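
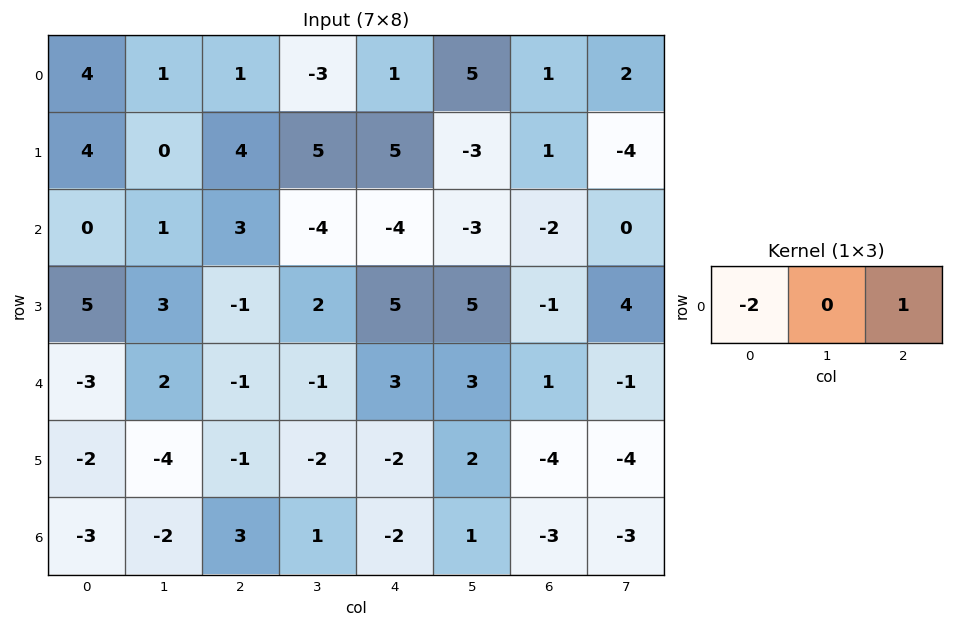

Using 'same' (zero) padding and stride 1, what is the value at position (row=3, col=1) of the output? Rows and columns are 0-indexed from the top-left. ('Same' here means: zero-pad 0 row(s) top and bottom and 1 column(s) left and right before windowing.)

-11

The receptive field on the zero-padded input at this output position is [5 3 -1]. Elementwise product with the kernel and sum: 5·-2 + -1·1.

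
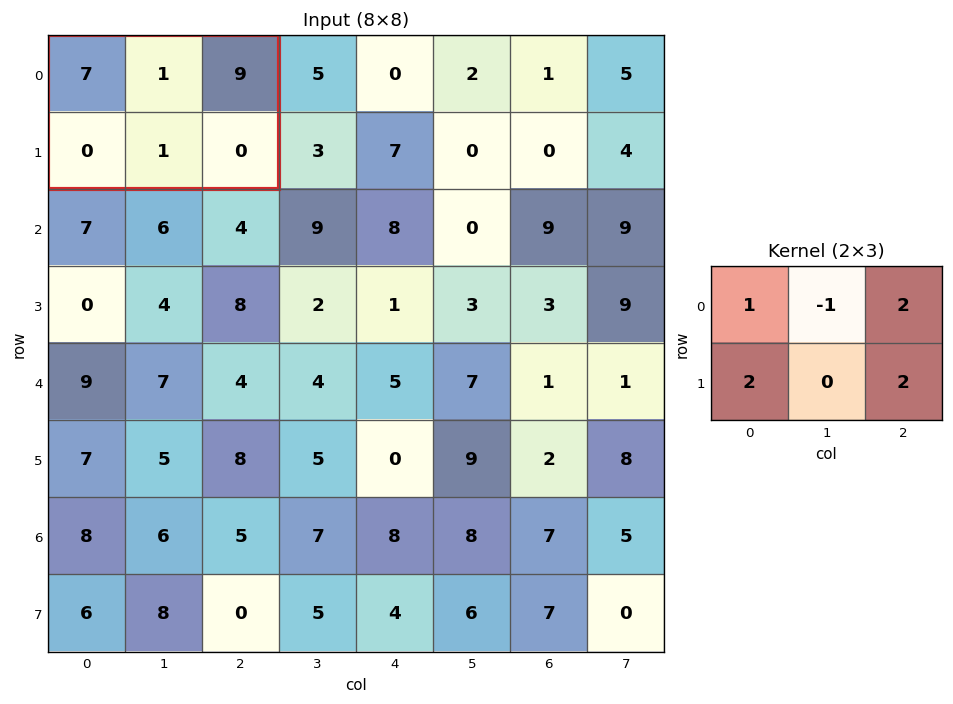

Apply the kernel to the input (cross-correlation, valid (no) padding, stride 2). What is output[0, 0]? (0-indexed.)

24

The receptive field on the input at this output position is [7 1 9 / 0 1 0]. Elementwise product with the kernel and sum: 7·1 + 1·-1 + 9·2 + 0·2 + 0·2.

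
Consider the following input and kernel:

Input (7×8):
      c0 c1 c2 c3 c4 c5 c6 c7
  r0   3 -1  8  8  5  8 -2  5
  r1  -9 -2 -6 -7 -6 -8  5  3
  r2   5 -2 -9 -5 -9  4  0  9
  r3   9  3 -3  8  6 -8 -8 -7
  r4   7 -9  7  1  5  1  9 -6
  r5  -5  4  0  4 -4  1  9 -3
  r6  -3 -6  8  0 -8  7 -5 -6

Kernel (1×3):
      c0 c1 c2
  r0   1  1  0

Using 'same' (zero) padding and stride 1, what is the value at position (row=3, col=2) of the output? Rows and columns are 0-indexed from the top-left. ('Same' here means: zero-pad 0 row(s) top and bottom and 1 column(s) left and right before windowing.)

0

The receptive field on the zero-padded input at this output position is [3 -3 8]. Elementwise product with the kernel and sum: 3·1 + -3·1.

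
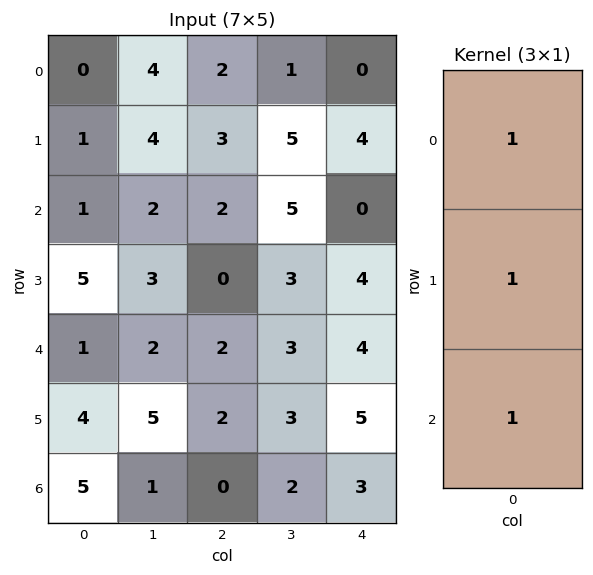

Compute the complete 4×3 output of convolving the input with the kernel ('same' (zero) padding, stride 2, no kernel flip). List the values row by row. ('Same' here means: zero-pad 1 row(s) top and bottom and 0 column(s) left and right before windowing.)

1 5 4
7 5 8
10 4 13
9 2 8

Output[0,0]: The receptive field on the zero-padded input at this output position is [0 / 0 / 1]. Elementwise product with the kernel and sum: 0·1 + 0·1 + 1·1.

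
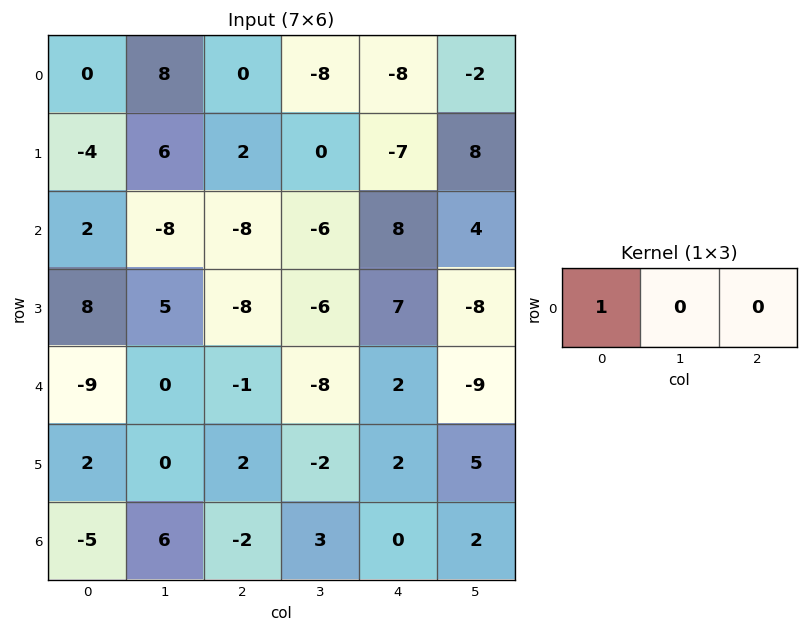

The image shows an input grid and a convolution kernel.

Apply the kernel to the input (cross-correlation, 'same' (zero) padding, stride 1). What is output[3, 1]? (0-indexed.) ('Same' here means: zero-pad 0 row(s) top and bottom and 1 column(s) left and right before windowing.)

The receptive field on the zero-padded input at this output position is [8 5 -8]. Elementwise product with the kernel and sum: 8·1.

8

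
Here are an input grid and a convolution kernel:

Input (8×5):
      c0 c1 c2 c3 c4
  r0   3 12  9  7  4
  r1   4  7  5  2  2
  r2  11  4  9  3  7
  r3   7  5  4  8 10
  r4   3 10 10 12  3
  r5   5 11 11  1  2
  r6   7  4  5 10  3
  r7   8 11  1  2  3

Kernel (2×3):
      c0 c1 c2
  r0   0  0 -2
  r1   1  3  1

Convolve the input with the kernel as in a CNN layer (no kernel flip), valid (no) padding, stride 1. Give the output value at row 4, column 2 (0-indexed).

10

The receptive field on the input at this output position is [10 12 3 / 11 1 2]. Elementwise product with the kernel and sum: 3·-2 + 11·1 + 1·3 + 2·1.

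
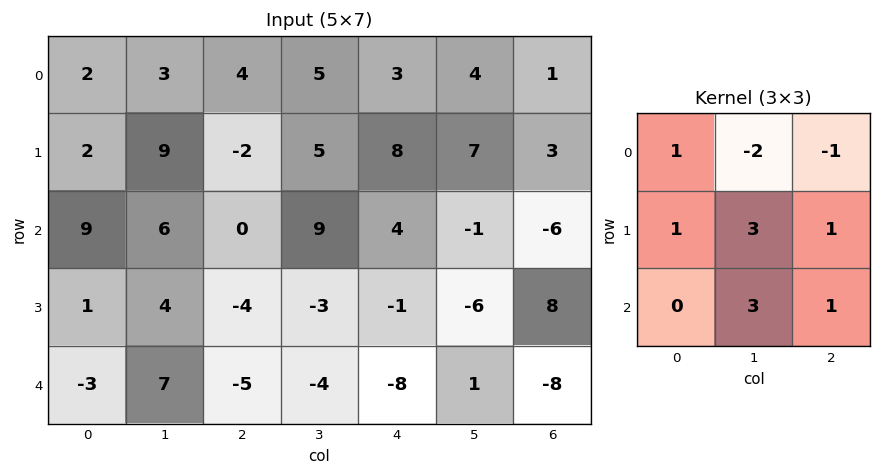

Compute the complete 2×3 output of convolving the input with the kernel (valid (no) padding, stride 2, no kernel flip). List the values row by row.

Output[0,0]: The receptive field on the input at this output position is [2 3 4 / 2 9 -2 / 9 6 0]. Elementwise product with the kernel and sum: 2·1 + 3·-2 + 4·-1 + 2·1 + 9·3 + -2·1 + 6·3 + 0·1.
Output[0,1]: The receptive field on the input at this output position is [4 5 3 / -2 5 8 / 0 9 4]. Elementwise product with the kernel and sum: 4·1 + 5·-2 + 3·-1 + -2·1 + 5·3 + 8·1 + 9·3 + 4·1.

37 43 17
22 -56 -4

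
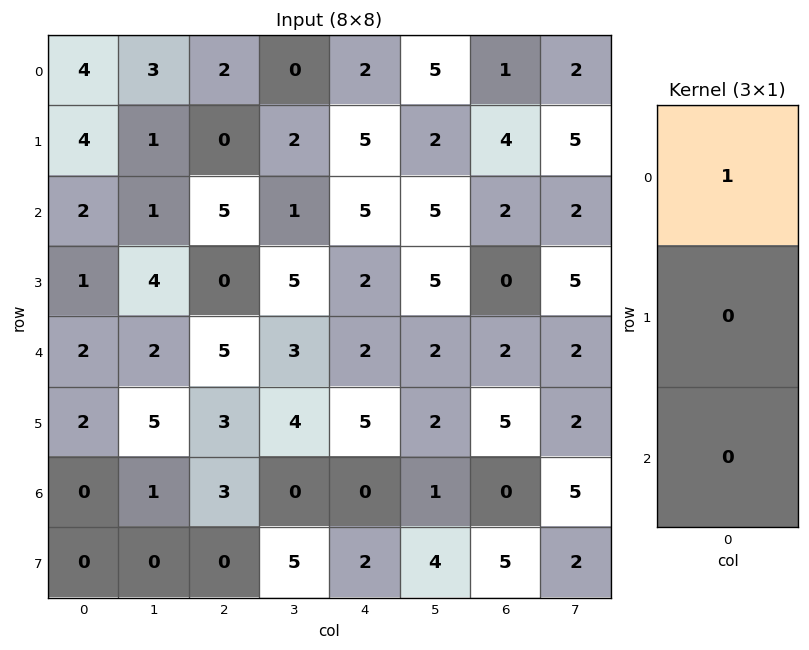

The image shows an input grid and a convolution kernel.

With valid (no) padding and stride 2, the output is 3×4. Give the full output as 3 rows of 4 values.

Output[0,0]: The receptive field on the input at this output position is [4 / 4 / 2]. Elementwise product with the kernel and sum: 4·1.
Output[0,1]: The receptive field on the input at this output position is [2 / 0 / 5]. Elementwise product with the kernel and sum: 2·1.

4 2 2 1
2 5 5 2
2 5 2 2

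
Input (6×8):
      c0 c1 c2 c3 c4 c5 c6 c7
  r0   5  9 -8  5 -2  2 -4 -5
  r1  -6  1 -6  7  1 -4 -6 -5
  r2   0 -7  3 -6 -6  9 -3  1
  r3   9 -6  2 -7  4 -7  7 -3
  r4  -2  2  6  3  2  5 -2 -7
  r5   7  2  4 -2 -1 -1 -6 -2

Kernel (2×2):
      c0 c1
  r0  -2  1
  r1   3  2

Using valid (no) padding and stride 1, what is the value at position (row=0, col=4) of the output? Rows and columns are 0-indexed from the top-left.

The receptive field on the input at this output position is [-2 2 / 1 -4]. Elementwise product with the kernel and sum: -2·-2 + 2·1 + 1·3 + -4·2.

1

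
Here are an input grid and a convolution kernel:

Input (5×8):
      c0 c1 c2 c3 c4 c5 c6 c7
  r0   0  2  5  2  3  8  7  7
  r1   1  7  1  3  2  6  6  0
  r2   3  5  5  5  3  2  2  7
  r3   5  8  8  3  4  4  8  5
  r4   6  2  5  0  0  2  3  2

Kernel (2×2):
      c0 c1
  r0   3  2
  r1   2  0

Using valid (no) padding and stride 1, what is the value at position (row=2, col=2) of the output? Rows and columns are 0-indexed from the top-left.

41

The receptive field on the input at this output position is [5 5 / 8 3]. Elementwise product with the kernel and sum: 5·3 + 5·2 + 8·2.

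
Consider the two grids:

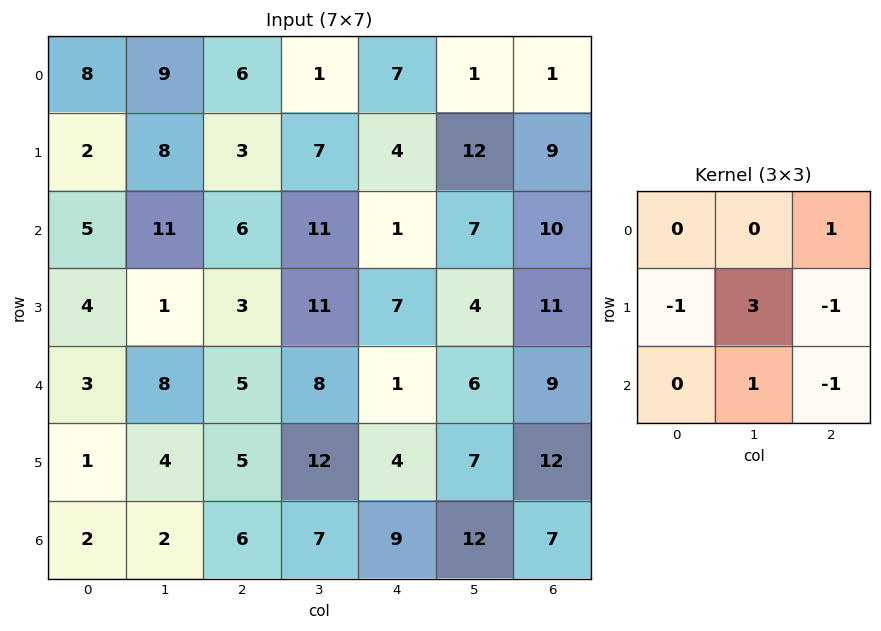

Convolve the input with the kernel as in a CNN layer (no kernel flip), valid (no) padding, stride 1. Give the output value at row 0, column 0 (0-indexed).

The receptive field on the input at this output position is [8 9 6 / 2 8 3 / 5 11 6]. Elementwise product with the kernel and sum: 6·1 + 2·-1 + 8·3 + 3·-1 + 11·1 + 6·-1.

30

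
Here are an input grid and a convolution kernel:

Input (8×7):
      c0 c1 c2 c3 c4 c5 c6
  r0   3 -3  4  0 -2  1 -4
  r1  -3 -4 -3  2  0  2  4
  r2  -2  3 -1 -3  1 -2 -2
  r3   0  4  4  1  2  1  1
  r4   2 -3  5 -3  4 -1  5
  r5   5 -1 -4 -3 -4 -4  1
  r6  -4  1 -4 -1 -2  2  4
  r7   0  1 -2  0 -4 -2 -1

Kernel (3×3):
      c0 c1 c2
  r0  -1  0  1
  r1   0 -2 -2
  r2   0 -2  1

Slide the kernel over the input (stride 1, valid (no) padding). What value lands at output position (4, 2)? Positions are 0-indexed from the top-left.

13

The receptive field on the input at this output position is [5 -3 4 / -4 -3 -4 / -4 -1 -2]. Elementwise product with the kernel and sum: 5·-1 + 4·1 + -3·-2 + -4·-2 + -1·-2 + -2·1.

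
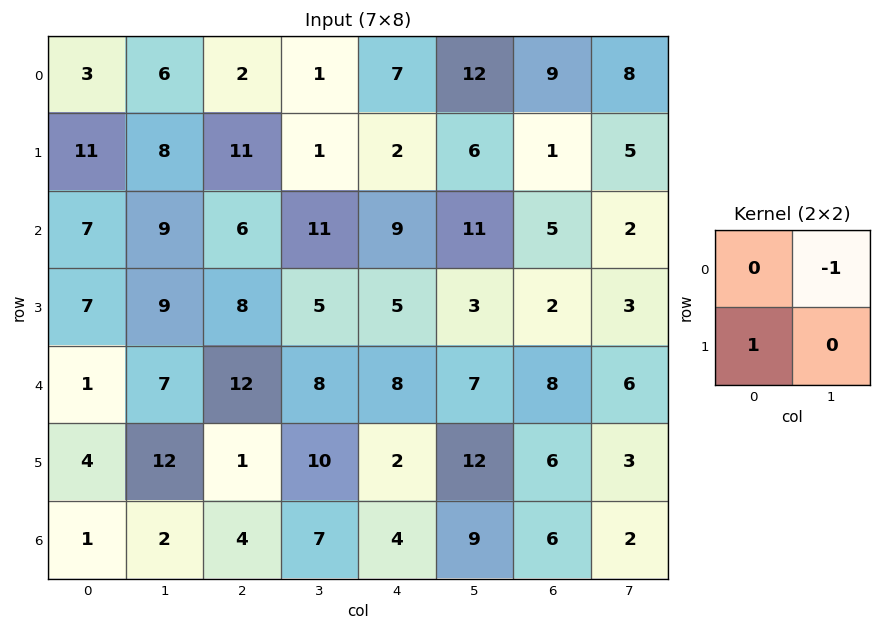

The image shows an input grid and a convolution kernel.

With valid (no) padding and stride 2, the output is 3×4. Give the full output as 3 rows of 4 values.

Output[0,0]: The receptive field on the input at this output position is [3 6 / 11 8]. Elementwise product with the kernel and sum: 6·-1 + 11·1.
Output[0,1]: The receptive field on the input at this output position is [2 1 / 11 1]. Elementwise product with the kernel and sum: 1·-1 + 11·1.

5 10 -10 -7
-2 -3 -6 0
-3 -7 -5 0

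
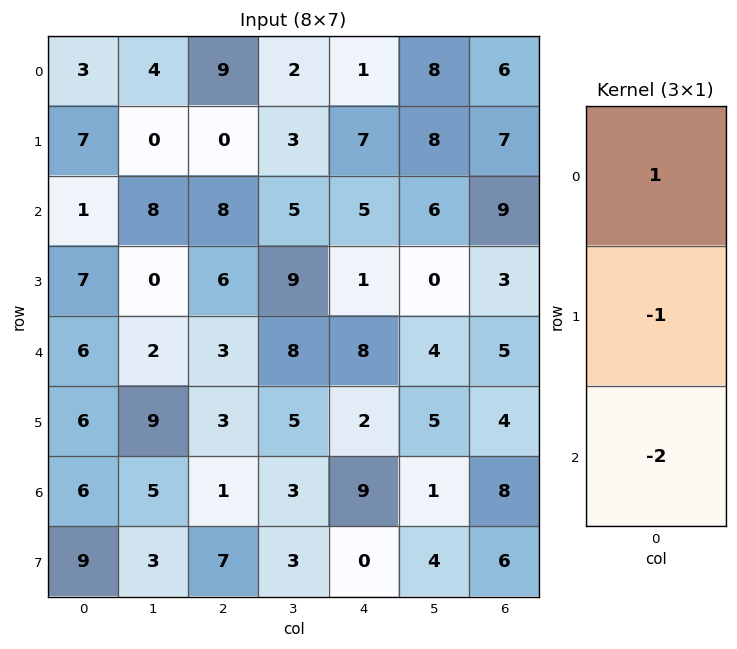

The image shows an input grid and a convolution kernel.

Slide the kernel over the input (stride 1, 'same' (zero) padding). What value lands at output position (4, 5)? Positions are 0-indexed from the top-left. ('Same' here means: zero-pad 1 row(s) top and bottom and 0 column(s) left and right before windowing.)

-14

The receptive field on the zero-padded input at this output position is [0 / 4 / 5]. Elementwise product with the kernel and sum: 0·1 + 4·-1 + 5·-2.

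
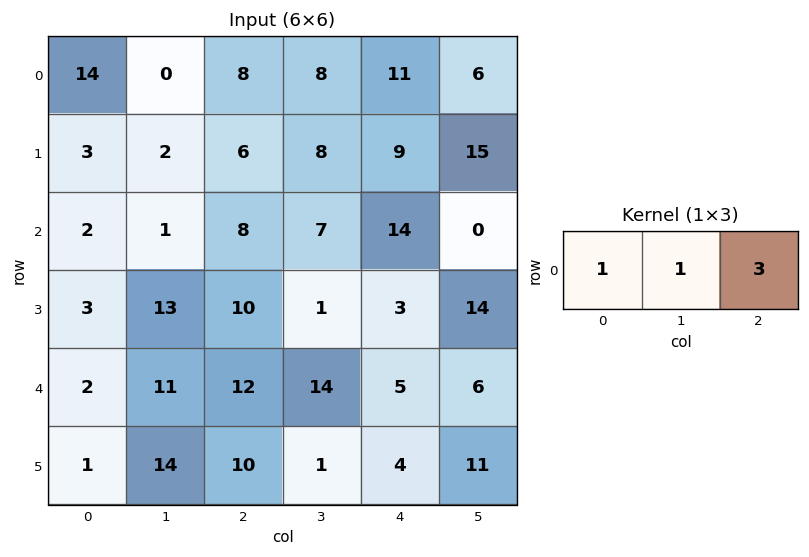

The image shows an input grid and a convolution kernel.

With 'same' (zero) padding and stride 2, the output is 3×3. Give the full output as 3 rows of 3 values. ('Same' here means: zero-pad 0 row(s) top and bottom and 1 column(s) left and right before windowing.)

14 32 37
5 30 21
35 65 37

Output[0,0]: The receptive field on the zero-padded input at this output position is [0 14 0]. Elementwise product with the kernel and sum: 0·1 + 14·1 + 0·3.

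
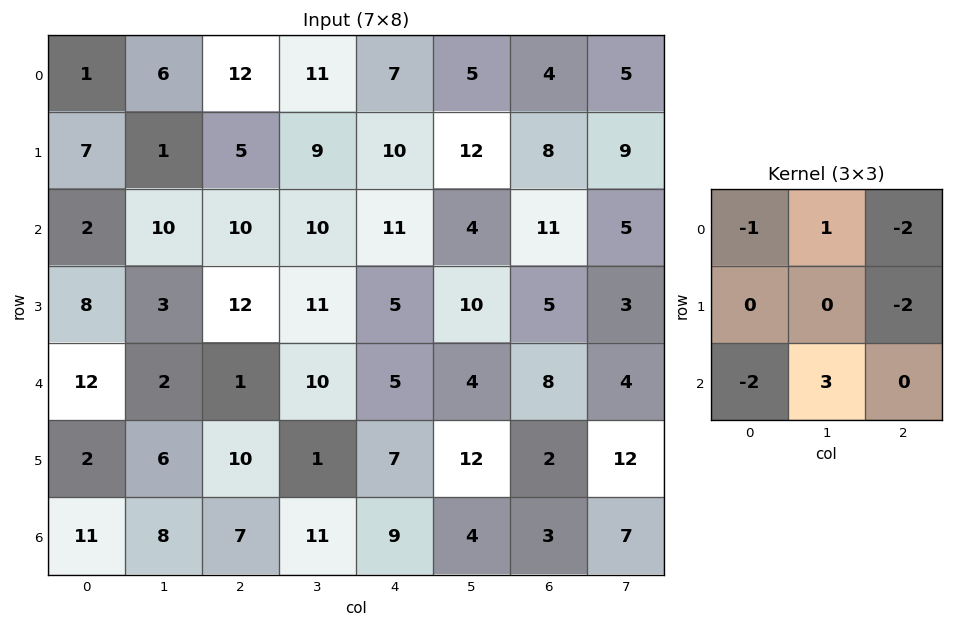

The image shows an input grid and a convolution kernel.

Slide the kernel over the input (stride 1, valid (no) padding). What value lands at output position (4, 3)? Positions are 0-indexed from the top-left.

-32

The receptive field on the input at this output position is [10 5 4 / 1 7 12 / 11 9 4]. Elementwise product with the kernel and sum: 10·-1 + 5·1 + 4·-2 + 12·-2 + 11·-2 + 9·3.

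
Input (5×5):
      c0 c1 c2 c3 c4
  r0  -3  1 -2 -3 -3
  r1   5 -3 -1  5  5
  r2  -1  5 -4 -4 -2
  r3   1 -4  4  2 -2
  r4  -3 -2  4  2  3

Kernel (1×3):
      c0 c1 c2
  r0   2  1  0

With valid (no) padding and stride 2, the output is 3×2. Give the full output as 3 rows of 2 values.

-5 -7
3 -12
-8 10

Output[0,0]: The receptive field on the input at this output position is [-3 1 -2]. Elementwise product with the kernel and sum: -3·2 + 1·1.
Output[0,1]: The receptive field on the input at this output position is [-2 -3 -3]. Elementwise product with the kernel and sum: -2·2 + -3·1.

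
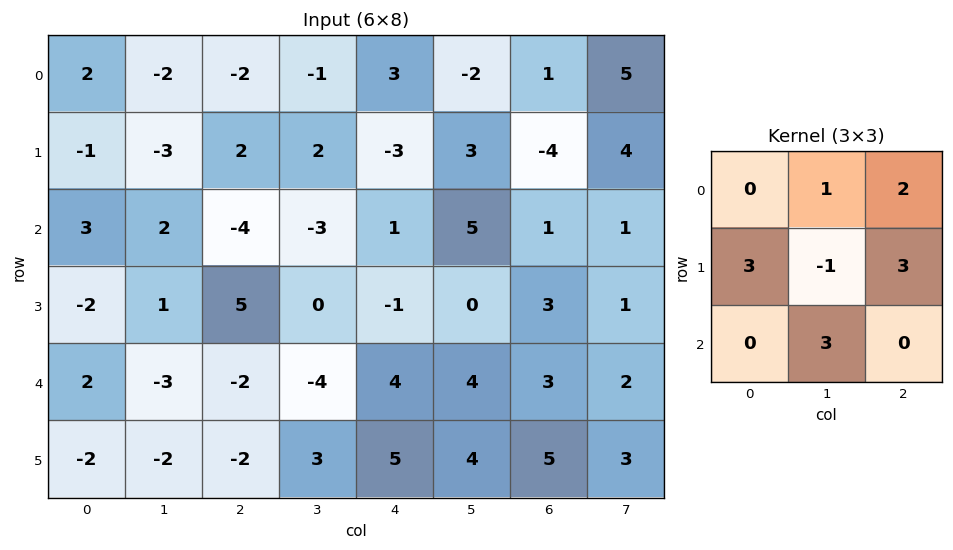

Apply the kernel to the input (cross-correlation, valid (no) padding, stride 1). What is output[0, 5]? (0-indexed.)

39

The receptive field on the input at this output position is [-2 1 5 / 3 -4 4 / 5 1 1]. Elementwise product with the kernel and sum: 1·1 + 5·2 + 3·3 + -4·-1 + 4·3 + 1·3.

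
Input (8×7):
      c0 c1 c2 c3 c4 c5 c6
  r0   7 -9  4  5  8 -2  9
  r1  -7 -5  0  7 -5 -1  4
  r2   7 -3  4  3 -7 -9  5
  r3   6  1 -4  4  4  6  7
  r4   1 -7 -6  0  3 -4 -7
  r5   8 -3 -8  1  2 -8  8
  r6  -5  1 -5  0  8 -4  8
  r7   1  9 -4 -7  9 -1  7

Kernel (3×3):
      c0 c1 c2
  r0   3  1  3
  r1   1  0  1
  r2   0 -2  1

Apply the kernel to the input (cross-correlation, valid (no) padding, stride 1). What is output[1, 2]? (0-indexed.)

The receptive field on the input at this output position is [0 7 -5 / 4 3 -7 / -4 4 4]. Elementwise product with the kernel and sum: 0·3 + 7·1 + -5·3 + 4·1 + -7·1 + 4·-2 + 4·1.

-15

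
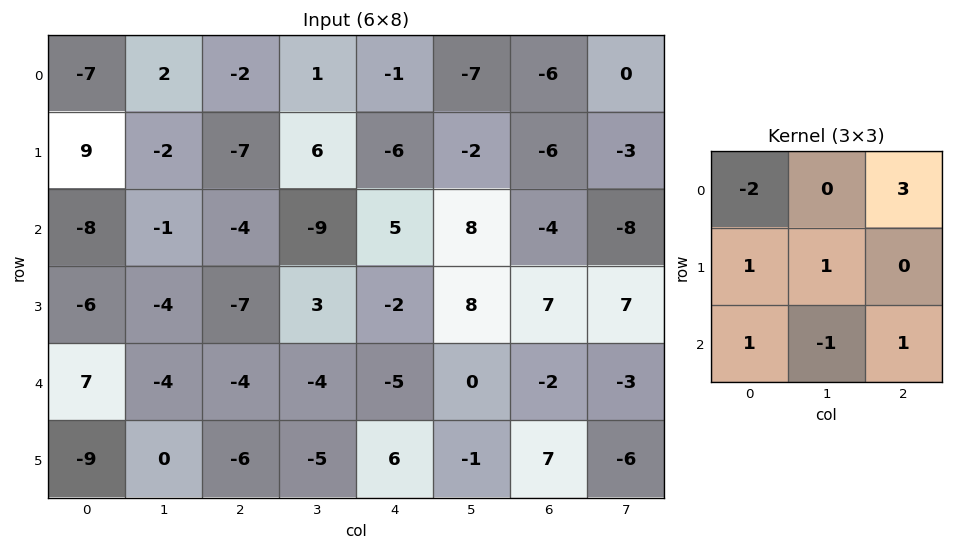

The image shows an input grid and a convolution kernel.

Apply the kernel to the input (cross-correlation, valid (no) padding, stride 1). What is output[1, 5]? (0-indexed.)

The receptive field on the input at this output position is [-2 -6 -3 / 8 -4 -8 / 8 7 7]. Elementwise product with the kernel and sum: -2·-2 + -3·3 + 8·1 + -4·1 + 8·1 + 7·-1 + 7·1.

7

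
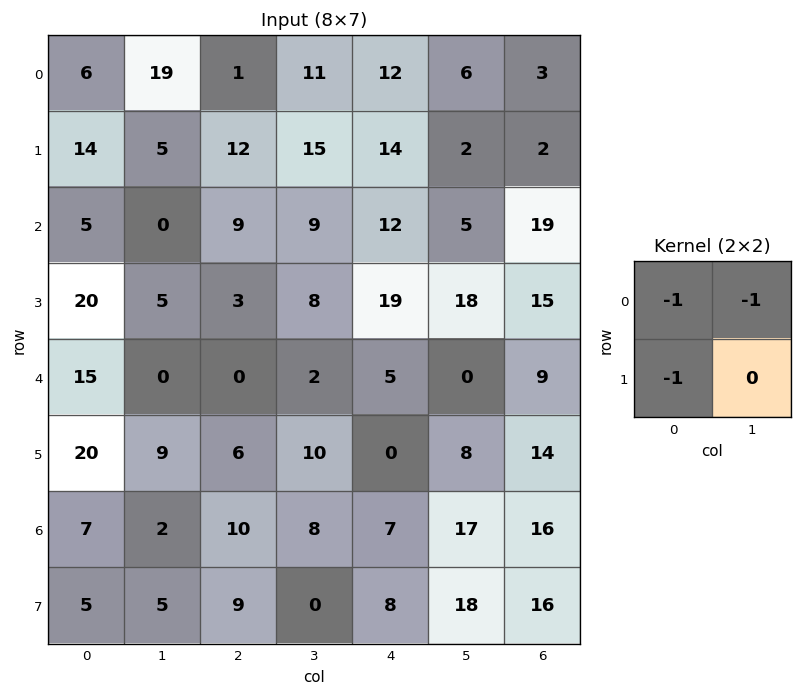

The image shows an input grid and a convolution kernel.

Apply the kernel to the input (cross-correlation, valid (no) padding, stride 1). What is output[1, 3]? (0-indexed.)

The receptive field on the input at this output position is [15 14 / 9 12]. Elementwise product with the kernel and sum: 15·-1 + 14·-1 + 9·-1.

-38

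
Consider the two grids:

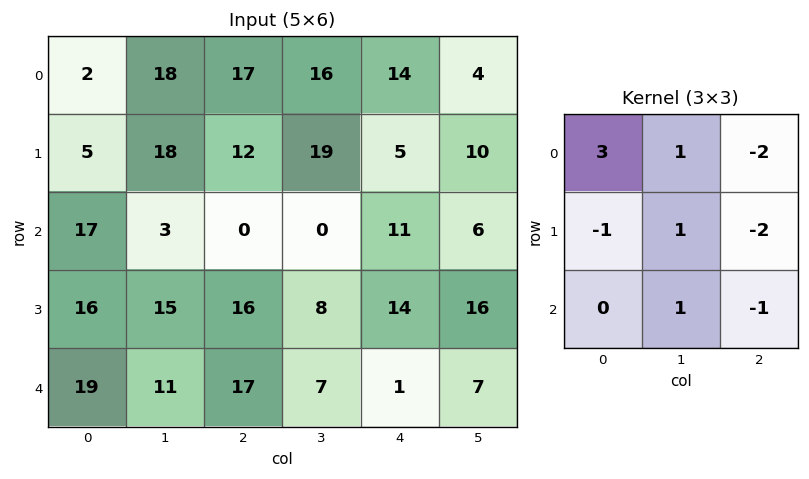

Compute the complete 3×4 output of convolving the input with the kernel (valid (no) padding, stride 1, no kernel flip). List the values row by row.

-18 -5 25 25
-6 33 17 39
15 4 -52 -33

Output[0,0]: The receptive field on the input at this output position is [2 18 17 / 5 18 12 / 17 3 0]. Elementwise product with the kernel and sum: 2·3 + 18·1 + 17·-2 + 5·-1 + 18·1 + 12·-2 + 3·1 + 0·-1.
Output[0,1]: The receptive field on the input at this output position is [18 17 16 / 18 12 19 / 3 0 0]. Elementwise product with the kernel and sum: 18·3 + 17·1 + 16·-2 + 18·-1 + 12·1 + 19·-2 + 0·1 + 0·-1.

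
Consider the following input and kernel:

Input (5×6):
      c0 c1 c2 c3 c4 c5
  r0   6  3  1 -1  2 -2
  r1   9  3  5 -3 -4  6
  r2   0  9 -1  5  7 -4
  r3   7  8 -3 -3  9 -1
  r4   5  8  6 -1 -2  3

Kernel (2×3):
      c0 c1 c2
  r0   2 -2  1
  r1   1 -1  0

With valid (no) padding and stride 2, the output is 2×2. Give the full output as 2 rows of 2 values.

Output[0,0]: The receptive field on the input at this output position is [6 3 1 / 9 3 5]. Elementwise product with the kernel and sum: 6·2 + 3·-2 + 1·1 + 9·1 + 3·-1.

13 14
-20 -5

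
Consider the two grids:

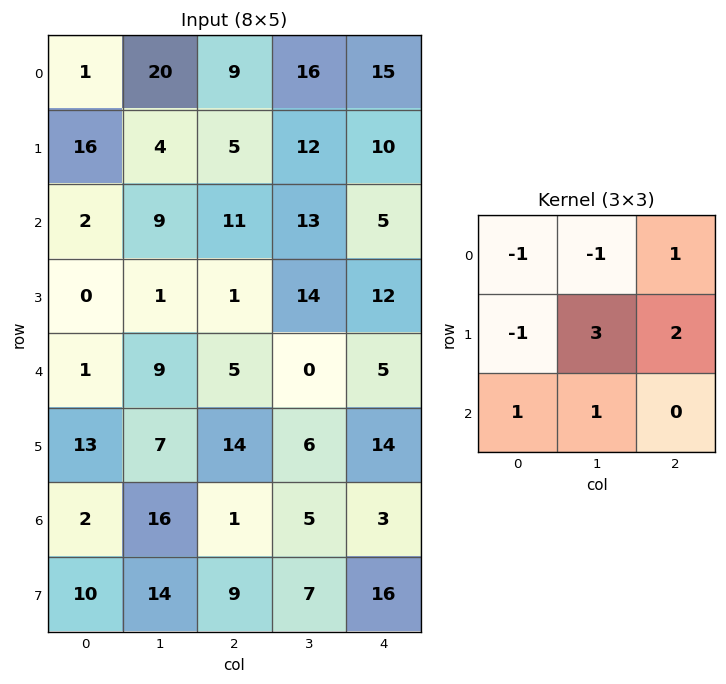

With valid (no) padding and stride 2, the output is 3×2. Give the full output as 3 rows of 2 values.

Output[0,0]: The receptive field on the input at this output position is [1 20 9 / 16 4 5 / 2 9 11]. Elementwise product with the kernel and sum: 1·-1 + 20·-1 + 9·1 + 16·-1 + 4·3 + 5·2 + 2·1 + 9·1.
Output[0,1]: The receptive field on the input at this output position is [9 16 15 / 5 12 10 / 11 13 5]. Elementwise product with the kernel and sum: 9·-1 + 16·-1 + 15·1 + 5·-1 + 12·3 + 10·2 + 11·1 + 13·1.

5 65
15 51
49 38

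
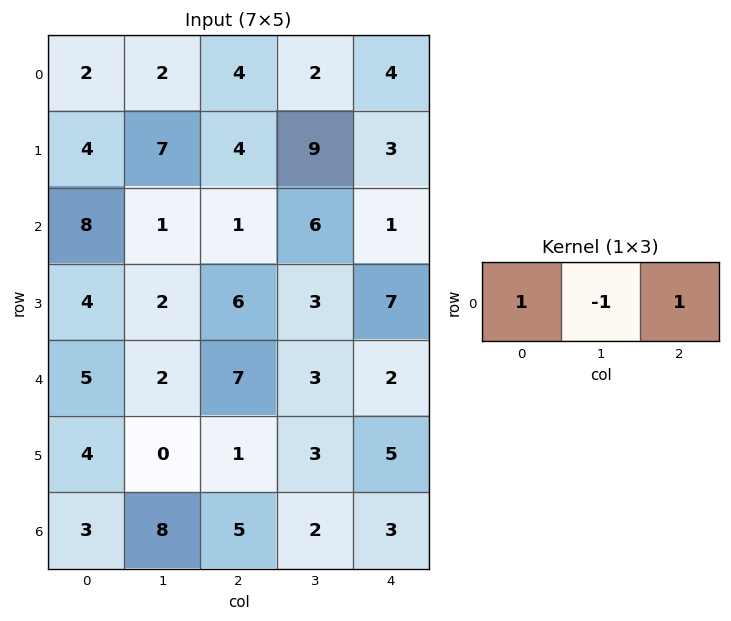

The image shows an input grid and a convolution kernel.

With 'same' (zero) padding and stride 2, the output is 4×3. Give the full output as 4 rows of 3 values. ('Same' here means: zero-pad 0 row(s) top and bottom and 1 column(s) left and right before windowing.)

0 0 -2
-7 6 5
-3 -2 1
5 5 -1

Output[0,0]: The receptive field on the zero-padded input at this output position is [0 2 2]. Elementwise product with the kernel and sum: 0·1 + 2·-1 + 2·1.
Output[0,1]: The receptive field on the zero-padded input at this output position is [2 4 2]. Elementwise product with the kernel and sum: 2·1 + 4·-1 + 2·1.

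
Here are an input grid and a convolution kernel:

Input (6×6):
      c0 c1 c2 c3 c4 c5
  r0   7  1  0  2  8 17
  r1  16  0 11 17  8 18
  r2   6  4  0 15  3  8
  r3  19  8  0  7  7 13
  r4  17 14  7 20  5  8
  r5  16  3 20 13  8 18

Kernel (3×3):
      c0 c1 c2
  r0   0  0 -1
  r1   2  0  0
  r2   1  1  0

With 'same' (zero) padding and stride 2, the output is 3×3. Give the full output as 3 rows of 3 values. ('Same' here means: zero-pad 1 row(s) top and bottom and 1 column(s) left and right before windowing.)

16 13 29
19 -1 26
8 44 48

Output[0,0]: The receptive field on the zero-padded input at this output position is [0 0 0 / 0 7 1 / 0 16 0]. Elementwise product with the kernel and sum: 0·-1 + 0·2 + 0·1 + 16·1.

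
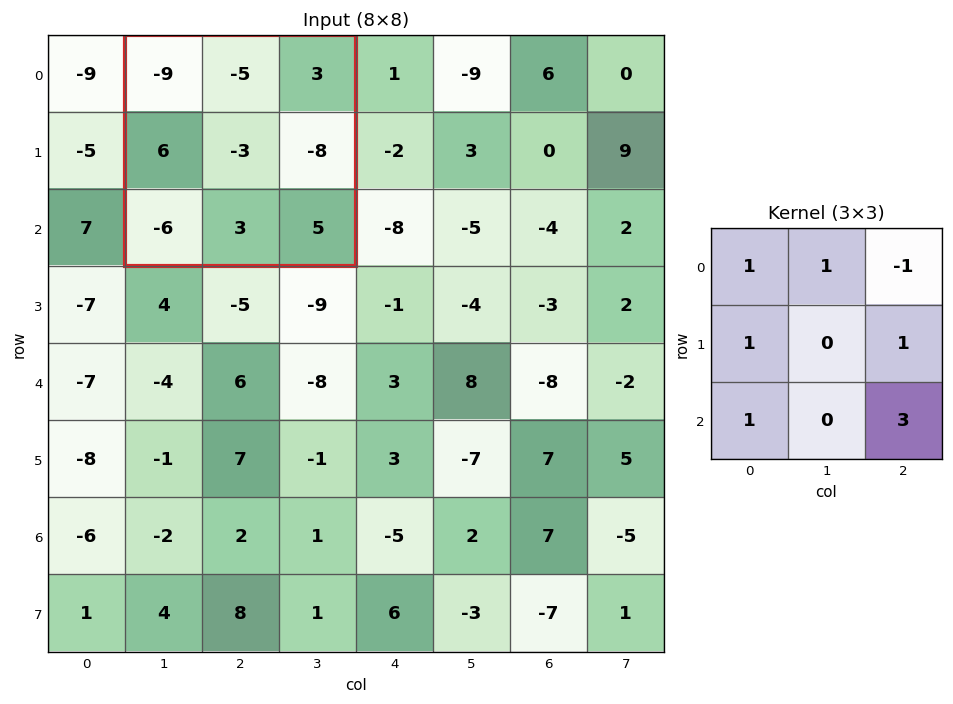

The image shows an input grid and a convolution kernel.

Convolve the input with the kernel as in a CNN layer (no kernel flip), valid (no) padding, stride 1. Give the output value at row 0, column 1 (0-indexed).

-10

The receptive field on the input at this output position is [-9 -5 3 / 6 -3 -8 / -6 3 5]. Elementwise product with the kernel and sum: -9·1 + -5·1 + 3·-1 + 6·1 + -8·1 + -6·1 + 5·3.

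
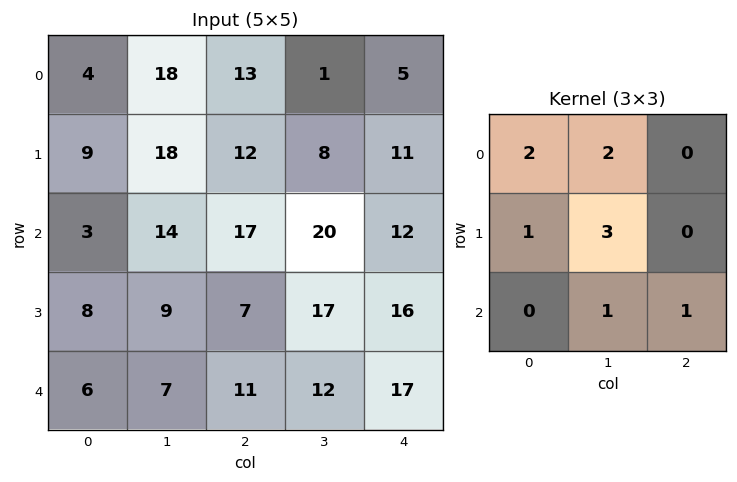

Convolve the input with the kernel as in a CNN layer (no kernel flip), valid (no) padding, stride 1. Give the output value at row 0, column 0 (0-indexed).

138

The receptive field on the input at this output position is [4 18 13 / 9 18 12 / 3 14 17]. Elementwise product with the kernel and sum: 4·2 + 18·2 + 9·1 + 18·3 + 14·1 + 17·1.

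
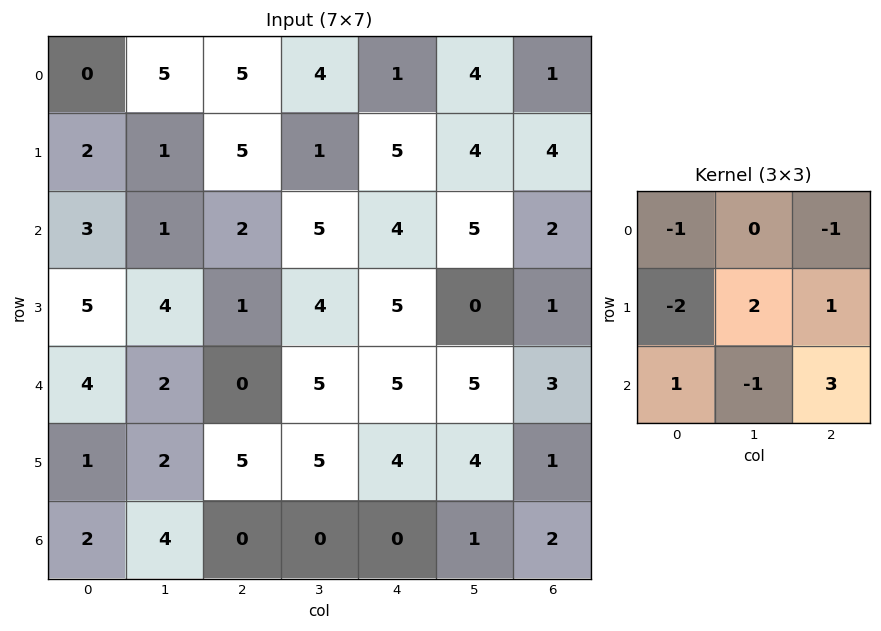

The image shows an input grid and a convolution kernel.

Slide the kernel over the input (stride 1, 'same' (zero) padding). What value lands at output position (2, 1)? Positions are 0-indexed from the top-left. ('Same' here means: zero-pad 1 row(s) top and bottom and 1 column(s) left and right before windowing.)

The receptive field on the zero-padded input at this output position is [2 1 5 / 3 1 2 / 5 4 1]. Elementwise product with the kernel and sum: 2·-1 + 5·-1 + 3·-2 + 1·2 + 2·1 + 5·1 + 4·-1 + 1·3.

-5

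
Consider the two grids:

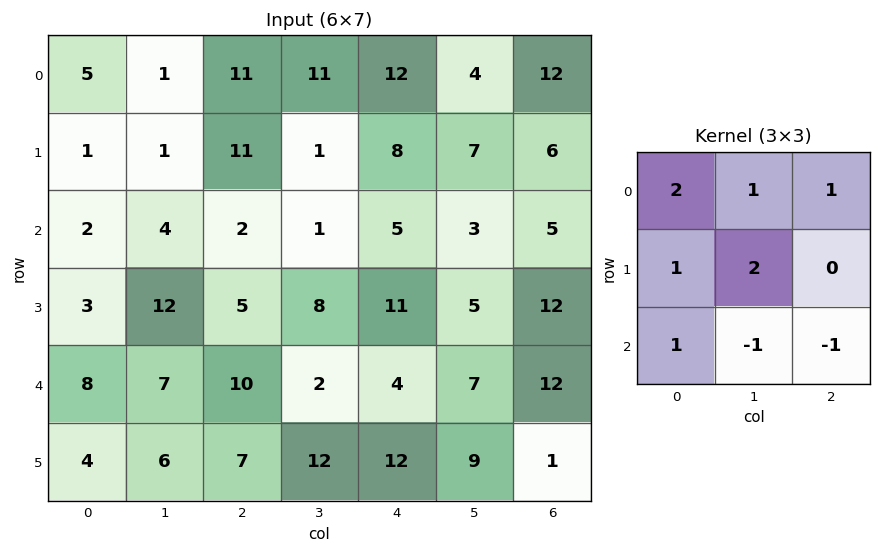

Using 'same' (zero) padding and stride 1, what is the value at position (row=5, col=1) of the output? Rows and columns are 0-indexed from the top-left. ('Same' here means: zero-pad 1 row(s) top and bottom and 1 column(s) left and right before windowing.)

The receptive field on the zero-padded input at this output position is [8 7 10 / 4 6 7 / 0 0 0]. Elementwise product with the kernel and sum: 8·2 + 7·1 + 10·1 + 4·1 + 6·2 + 0·1 + 0·-1 + 0·-1.

49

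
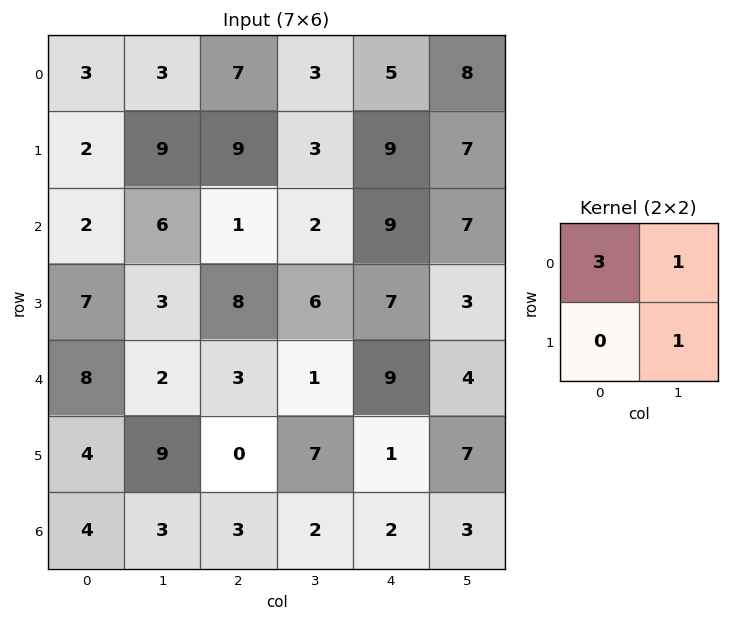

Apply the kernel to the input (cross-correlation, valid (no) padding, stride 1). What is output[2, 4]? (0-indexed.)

The receptive field on the input at this output position is [9 7 / 7 3]. Elementwise product with the kernel and sum: 9·3 + 7·1 + 3·1.

37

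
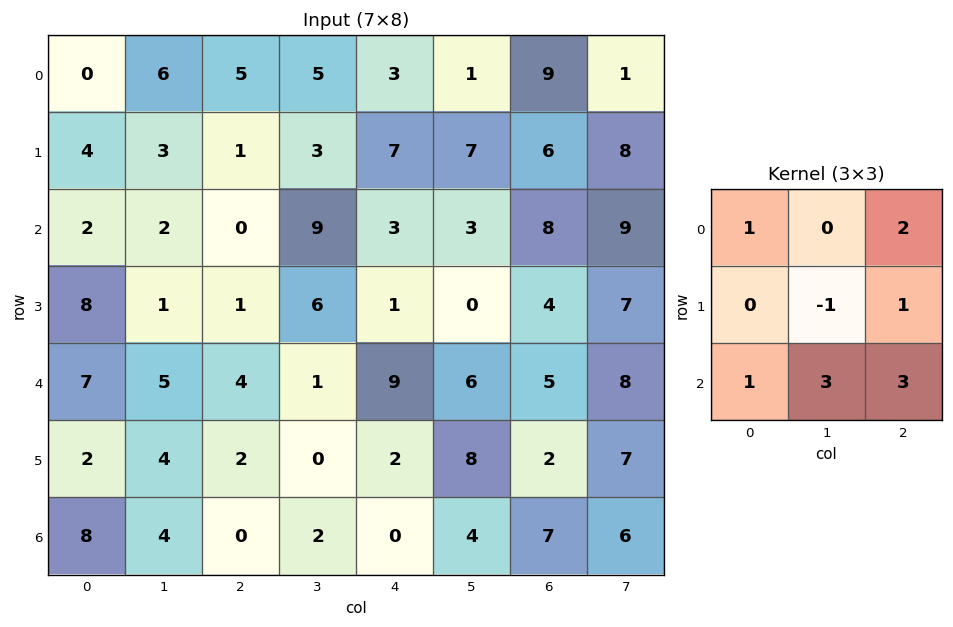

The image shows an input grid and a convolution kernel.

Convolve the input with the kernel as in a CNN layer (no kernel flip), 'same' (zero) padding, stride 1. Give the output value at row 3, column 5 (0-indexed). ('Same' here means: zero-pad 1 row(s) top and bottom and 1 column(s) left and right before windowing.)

The receptive field on the zero-padded input at this output position is [3 3 8 / 1 0 4 / 9 6 5]. Elementwise product with the kernel and sum: 3·1 + 8·2 + 0·-1 + 4·1 + 9·1 + 6·3 + 5·3.

65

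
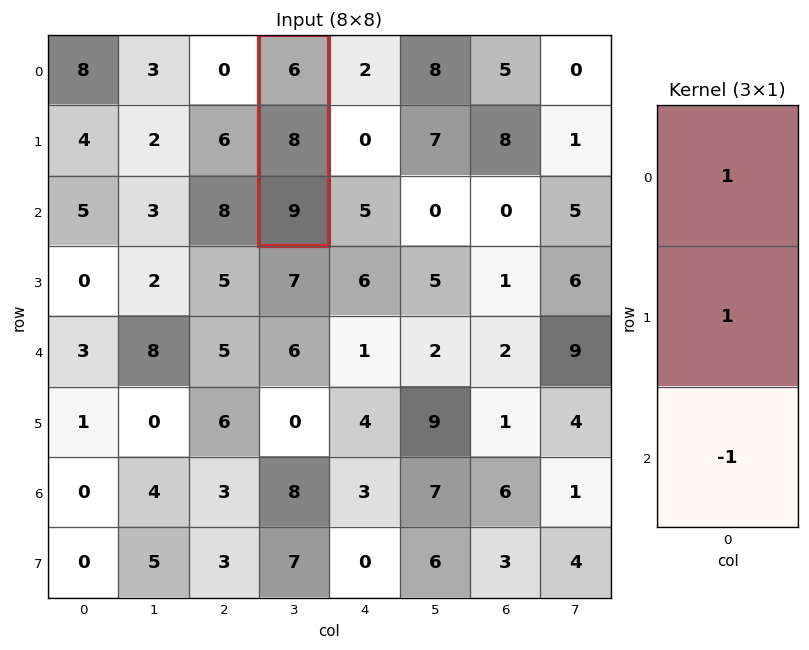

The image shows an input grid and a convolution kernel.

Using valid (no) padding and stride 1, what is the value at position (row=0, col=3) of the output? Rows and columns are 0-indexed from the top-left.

5

The receptive field on the input at this output position is [6 / 8 / 9]. Elementwise product with the kernel and sum: 6·1 + 8·1 + 9·-1.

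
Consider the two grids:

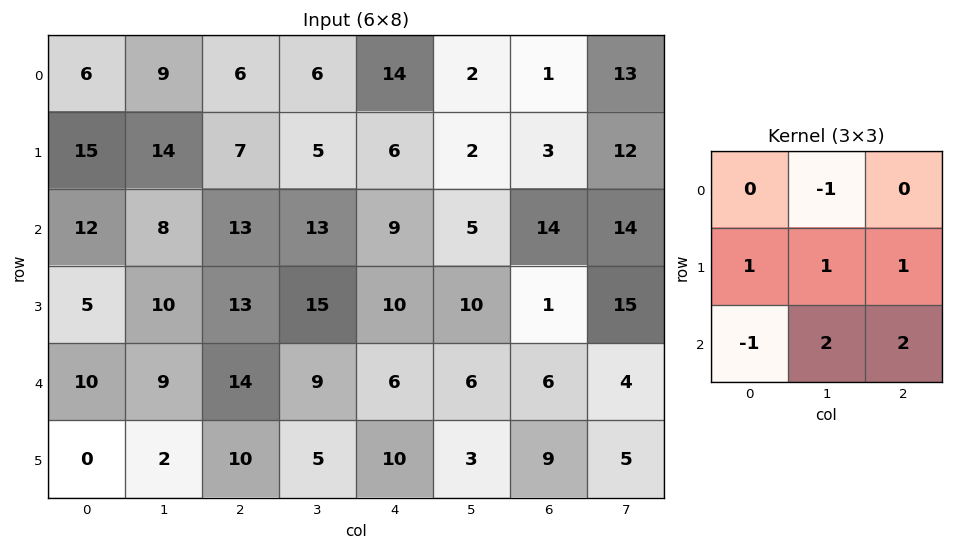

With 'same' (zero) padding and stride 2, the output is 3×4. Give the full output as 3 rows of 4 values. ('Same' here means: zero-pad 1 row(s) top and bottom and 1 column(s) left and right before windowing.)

73 31 33 44
35 73 46 52
18 47 32 40

Output[0,0]: The receptive field on the zero-padded input at this output position is [0 0 0 / 0 6 9 / 0 15 14]. Elementwise product with the kernel and sum: 0·-1 + 0·1 + 6·1 + 9·1 + 0·-1 + 15·2 + 14·2.
Output[0,1]: The receptive field on the zero-padded input at this output position is [0 0 0 / 9 6 6 / 14 7 5]. Elementwise product with the kernel and sum: 0·-1 + 9·1 + 6·1 + 6·1 + 14·-1 + 7·2 + 5·2.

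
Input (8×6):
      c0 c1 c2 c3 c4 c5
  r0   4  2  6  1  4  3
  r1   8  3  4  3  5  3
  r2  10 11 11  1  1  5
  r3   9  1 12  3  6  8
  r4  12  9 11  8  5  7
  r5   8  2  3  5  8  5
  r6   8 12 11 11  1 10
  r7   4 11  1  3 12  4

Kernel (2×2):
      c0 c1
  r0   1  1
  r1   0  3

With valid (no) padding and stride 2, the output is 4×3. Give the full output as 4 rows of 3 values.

15 16 16
24 21 30
27 34 27
53 31 23

Output[0,0]: The receptive field on the input at this output position is [4 2 / 8 3]. Elementwise product with the kernel and sum: 4·1 + 2·1 + 3·3.
Output[0,1]: The receptive field on the input at this output position is [6 1 / 4 3]. Elementwise product with the kernel and sum: 6·1 + 1·1 + 3·3.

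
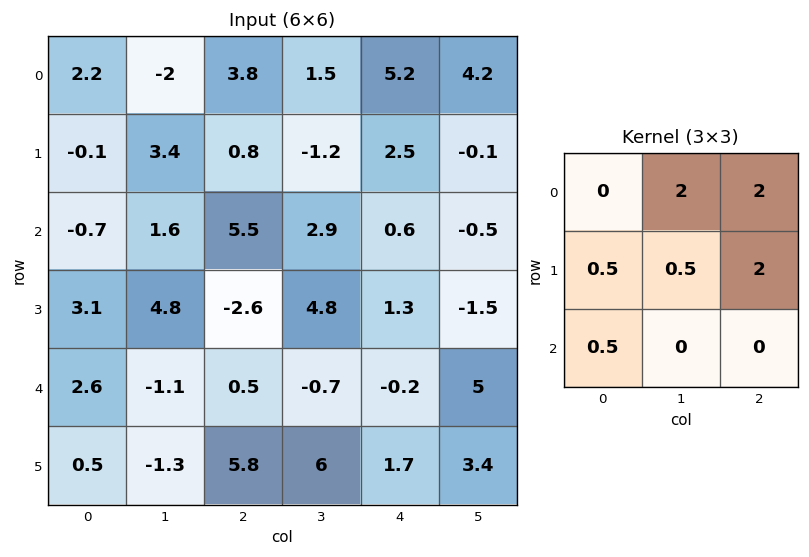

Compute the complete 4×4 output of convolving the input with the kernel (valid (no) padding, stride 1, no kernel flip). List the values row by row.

6.5 11.1 20.95 20.7
21.4 10.95 6.7 7.95
14.25 26.95 10.95 -0.1
6.4 2.05 14.6 12.15

Output[0,0]: The receptive field on the input at this output position is [2.2 -2 3.8 / -0.1 3.4 0.8 / -0.7 1.6 5.5]. Elementwise product with the kernel and sum: -2·2 + 3.8·2 + -0.1·0.5 + 3.4·0.5 + 0.8·2 + -0.7·0.5.
Output[0,1]: The receptive field on the input at this output position is [-2 3.8 1.5 / 3.4 0.8 -1.2 / 1.6 5.5 2.9]. Elementwise product with the kernel and sum: 3.8·2 + 1.5·2 + 3.4·0.5 + 0.8·0.5 + -1.2·2 + 1.6·0.5.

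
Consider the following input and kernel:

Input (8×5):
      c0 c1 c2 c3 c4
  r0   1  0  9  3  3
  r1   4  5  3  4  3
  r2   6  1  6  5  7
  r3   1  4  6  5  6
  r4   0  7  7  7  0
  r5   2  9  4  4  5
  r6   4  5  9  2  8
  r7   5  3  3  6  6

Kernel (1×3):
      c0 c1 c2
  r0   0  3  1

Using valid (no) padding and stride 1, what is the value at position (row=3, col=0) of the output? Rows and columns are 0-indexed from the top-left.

The receptive field on the input at this output position is [1 4 6]. Elementwise product with the kernel and sum: 4·3 + 6·1.

18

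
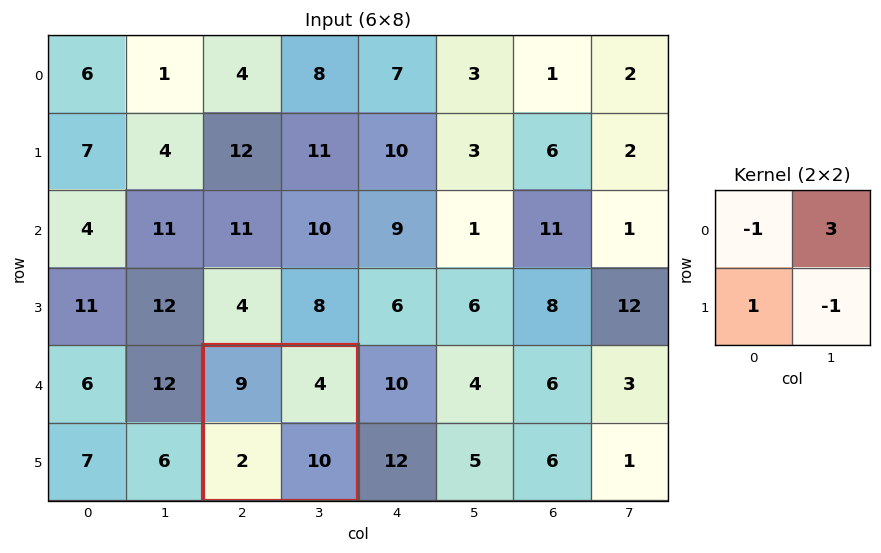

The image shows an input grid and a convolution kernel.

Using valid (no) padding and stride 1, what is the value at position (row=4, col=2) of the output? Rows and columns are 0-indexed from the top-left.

-5

The receptive field on the input at this output position is [9 4 / 2 10]. Elementwise product with the kernel and sum: 9·-1 + 4·3 + 2·1 + 10·-1.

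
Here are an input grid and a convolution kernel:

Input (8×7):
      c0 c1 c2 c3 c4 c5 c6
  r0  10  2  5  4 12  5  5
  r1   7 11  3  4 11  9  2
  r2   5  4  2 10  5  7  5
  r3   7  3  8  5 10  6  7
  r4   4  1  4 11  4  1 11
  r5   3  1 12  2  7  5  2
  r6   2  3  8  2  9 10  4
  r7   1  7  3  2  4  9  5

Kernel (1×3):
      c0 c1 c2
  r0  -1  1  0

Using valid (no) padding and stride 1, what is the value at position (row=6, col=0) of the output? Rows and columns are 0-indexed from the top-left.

The receptive field on the input at this output position is [2 3 8]. Elementwise product with the kernel and sum: 2·-1 + 3·1.

1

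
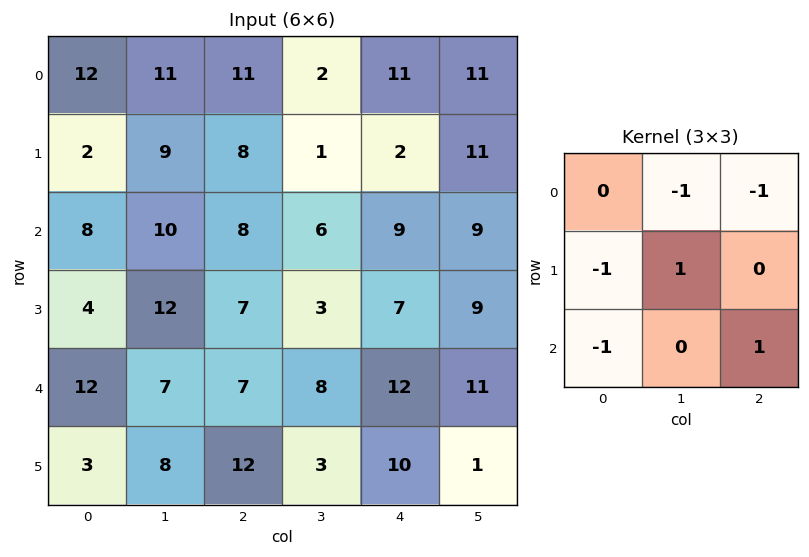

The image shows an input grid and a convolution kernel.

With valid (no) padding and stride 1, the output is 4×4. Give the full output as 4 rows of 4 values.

-15 -18 -19 -18
-12 -20 -5 -4
-15 -18 -14 -11
-15 -15 -11 -14

Output[0,0]: The receptive field on the input at this output position is [12 11 11 / 2 9 8 / 8 10 8]. Elementwise product with the kernel and sum: 11·-1 + 11·-1 + 2·-1 + 9·1 + 8·-1 + 8·1.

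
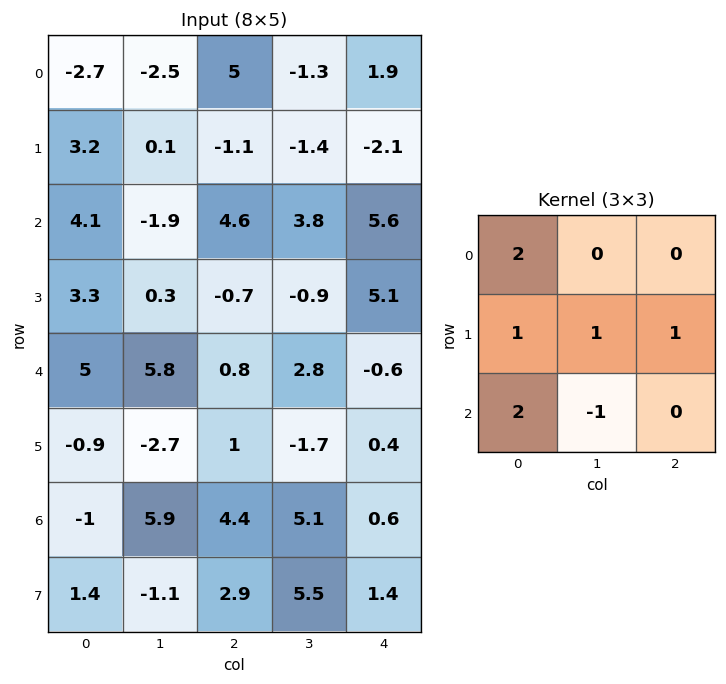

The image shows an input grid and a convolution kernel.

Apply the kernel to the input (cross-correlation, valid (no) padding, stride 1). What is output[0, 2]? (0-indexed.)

10.8

The receptive field on the input at this output position is [5 -1.3 1.9 / -1.1 -1.4 -2.1 / 4.6 3.8 5.6]. Elementwise product with the kernel and sum: 5·2 + -1.1·1 + -1.4·1 + -2.1·1 + 4.6·2 + 3.8·-1.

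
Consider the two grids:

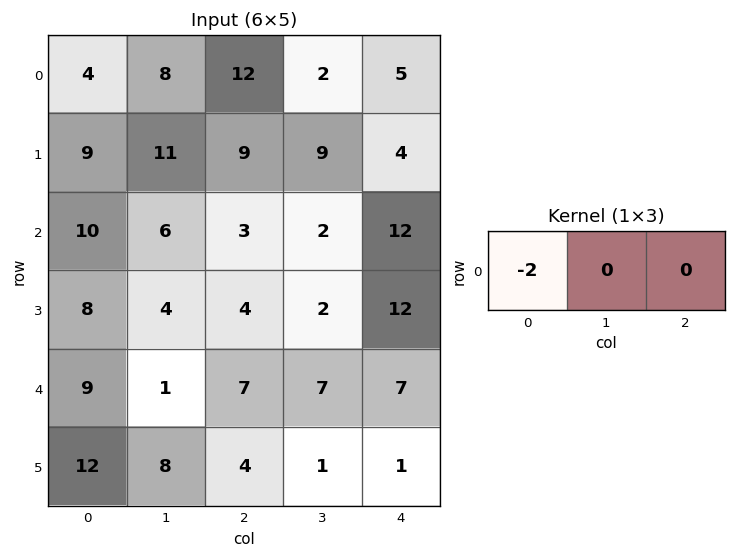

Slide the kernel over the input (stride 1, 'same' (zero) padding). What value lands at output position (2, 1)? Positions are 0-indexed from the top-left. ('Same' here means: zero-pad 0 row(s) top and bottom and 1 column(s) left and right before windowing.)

-20

The receptive field on the zero-padded input at this output position is [10 6 3]. Elementwise product with the kernel and sum: 10·-2.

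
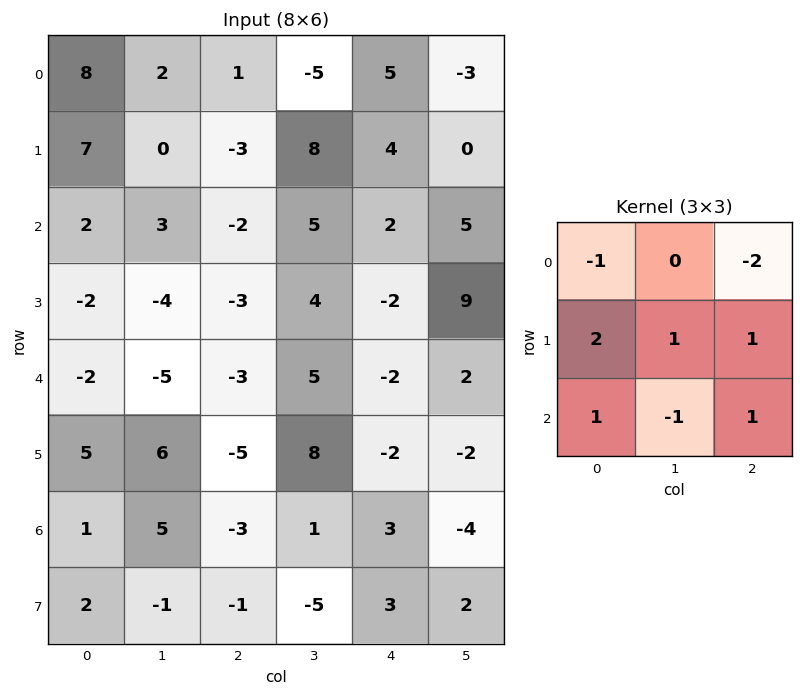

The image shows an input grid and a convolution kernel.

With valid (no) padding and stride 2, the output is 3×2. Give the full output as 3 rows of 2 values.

Output[0,0]: The receptive field on the input at this output position is [8 2 1 / 7 0 -3 / 2 3 -2]. Elementwise product with the kernel and sum: 8·-1 + 1·-2 + 7·2 + 0·1 + -3·1 + 2·1 + 3·-1 + -2·1.
Output[0,1]: The receptive field on the input at this output position is [1 -5 5 / -3 8 4 / -2 5 2]. Elementwise product with the kernel and sum: 1·-1 + 5·-2 + -3·2 + 8·1 + 4·1 + -2·1 + 5·-1 + 2·1.

-2 -10
-9 -16
12 2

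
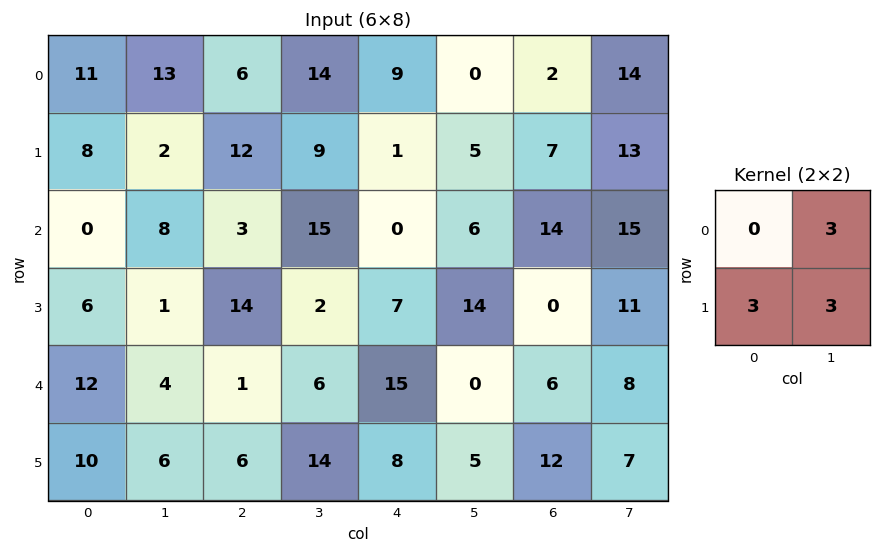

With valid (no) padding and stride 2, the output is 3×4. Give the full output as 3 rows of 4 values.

69 105 18 102
45 93 81 78
60 78 39 81

Output[0,0]: The receptive field on the input at this output position is [11 13 / 8 2]. Elementwise product with the kernel and sum: 13·3 + 8·3 + 2·3.
Output[0,1]: The receptive field on the input at this output position is [6 14 / 12 9]. Elementwise product with the kernel and sum: 14·3 + 12·3 + 9·3.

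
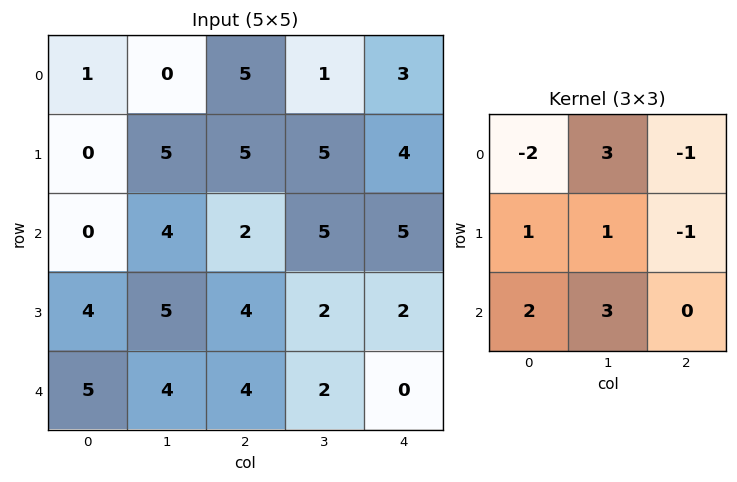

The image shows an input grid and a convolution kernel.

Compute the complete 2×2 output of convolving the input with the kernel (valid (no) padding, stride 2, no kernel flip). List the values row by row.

Output[0,0]: The receptive field on the input at this output position is [1 0 5 / 0 5 5 / 0 4 2]. Elementwise product with the kernel and sum: 1·-2 + 0·3 + 5·-1 + 0·1 + 5·1 + 5·-1 + 0·2 + 4·3.

5 15
37 24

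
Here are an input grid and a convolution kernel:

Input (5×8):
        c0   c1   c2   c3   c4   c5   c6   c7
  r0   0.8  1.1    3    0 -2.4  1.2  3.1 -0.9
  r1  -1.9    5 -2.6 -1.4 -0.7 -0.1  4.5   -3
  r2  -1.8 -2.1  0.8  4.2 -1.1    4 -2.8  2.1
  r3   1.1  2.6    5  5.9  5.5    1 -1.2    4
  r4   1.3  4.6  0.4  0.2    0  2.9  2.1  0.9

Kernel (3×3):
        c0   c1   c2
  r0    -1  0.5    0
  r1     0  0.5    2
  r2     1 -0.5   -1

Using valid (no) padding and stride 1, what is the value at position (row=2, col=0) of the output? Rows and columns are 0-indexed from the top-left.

The receptive field on the input at this output position is [-1.8 -2.1 0.8 / 1.1 2.6 5 / 1.3 4.6 0.4]. Elementwise product with the kernel and sum: -1.8·-1 + -2.1·0.5 + 2.6·0.5 + 5·2 + 1.3·1 + 4.6·-0.5 + 0.4·-1.

10.65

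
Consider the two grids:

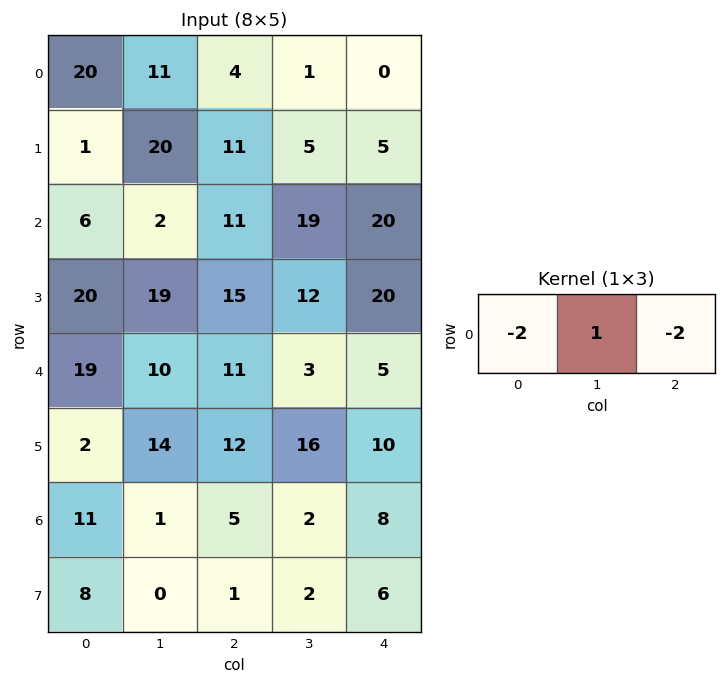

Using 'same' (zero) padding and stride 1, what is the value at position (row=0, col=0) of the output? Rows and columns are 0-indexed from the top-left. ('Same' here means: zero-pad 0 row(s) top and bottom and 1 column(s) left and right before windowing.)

-2

The receptive field on the zero-padded input at this output position is [0 20 11]. Elementwise product with the kernel and sum: 0·-2 + 20·1 + 11·-2.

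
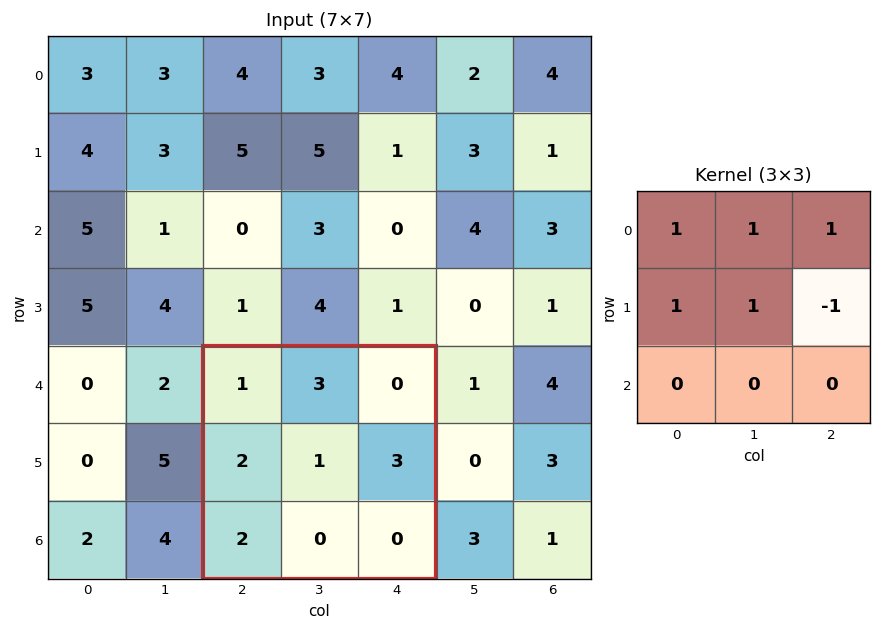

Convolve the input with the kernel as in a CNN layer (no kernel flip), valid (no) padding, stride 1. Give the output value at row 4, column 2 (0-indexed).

The receptive field on the input at this output position is [1 3 0 / 2 1 3 / 2 0 0]. Elementwise product with the kernel and sum: 1·1 + 3·1 + 0·1 + 2·1 + 1·1 + 3·-1.

4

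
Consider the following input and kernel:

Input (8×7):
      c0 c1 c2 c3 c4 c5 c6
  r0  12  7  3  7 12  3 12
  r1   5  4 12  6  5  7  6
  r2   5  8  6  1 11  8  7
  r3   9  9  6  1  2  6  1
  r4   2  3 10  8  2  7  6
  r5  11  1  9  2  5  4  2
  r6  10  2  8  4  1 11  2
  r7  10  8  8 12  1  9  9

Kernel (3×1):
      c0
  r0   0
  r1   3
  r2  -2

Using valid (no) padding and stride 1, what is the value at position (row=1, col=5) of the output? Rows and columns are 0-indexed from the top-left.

12

The receptive field on the input at this output position is [7 / 8 / 6]. Elementwise product with the kernel and sum: 8·3 + 6·-2.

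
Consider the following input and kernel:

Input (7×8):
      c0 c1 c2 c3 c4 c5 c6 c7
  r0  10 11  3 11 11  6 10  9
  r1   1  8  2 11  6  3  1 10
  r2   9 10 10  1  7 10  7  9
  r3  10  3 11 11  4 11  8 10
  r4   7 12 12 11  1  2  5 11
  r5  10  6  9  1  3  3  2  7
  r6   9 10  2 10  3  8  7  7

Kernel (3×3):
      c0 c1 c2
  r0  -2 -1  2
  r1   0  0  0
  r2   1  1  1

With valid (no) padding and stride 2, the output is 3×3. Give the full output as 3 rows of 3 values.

4 23 16
23 17 -2
19 -18 24

Output[0,0]: The receptive field on the input at this output position is [10 11 3 / 1 8 2 / 9 10 10]. Elementwise product with the kernel and sum: 10·-2 + 11·-1 + 3·2 + 9·1 + 10·1 + 10·1.
Output[0,1]: The receptive field on the input at this output position is [3 11 11 / 2 11 6 / 10 1 7]. Elementwise product with the kernel and sum: 3·-2 + 11·-1 + 11·2 + 10·1 + 1·1 + 7·1.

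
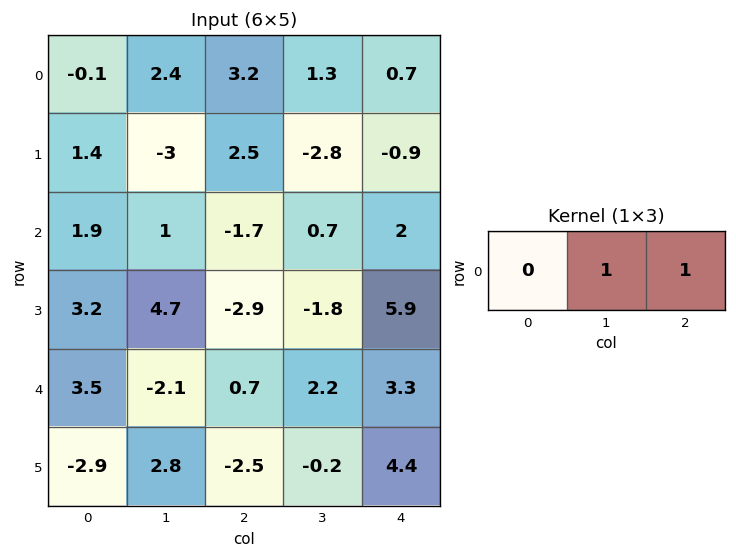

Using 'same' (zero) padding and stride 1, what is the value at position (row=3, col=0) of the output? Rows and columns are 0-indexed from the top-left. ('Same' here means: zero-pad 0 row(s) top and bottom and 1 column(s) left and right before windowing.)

The receptive field on the zero-padded input at this output position is [0 3.2 4.7]. Elementwise product with the kernel and sum: 3.2·1 + 4.7·1.

7.9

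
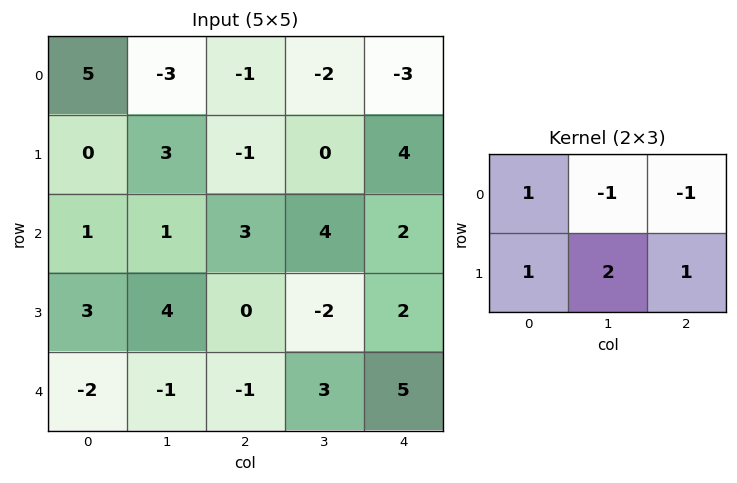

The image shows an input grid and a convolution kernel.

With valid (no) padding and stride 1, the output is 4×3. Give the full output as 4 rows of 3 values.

Output[0,0]: The receptive field on the input at this output position is [5 -3 -1 / 0 3 -1]. Elementwise product with the kernel and sum: 5·1 + -3·-1 + -1·-1 + 0·1 + 3·2 + -1·1.

14 1 7
4 15 8
8 -4 -5
-6 6 10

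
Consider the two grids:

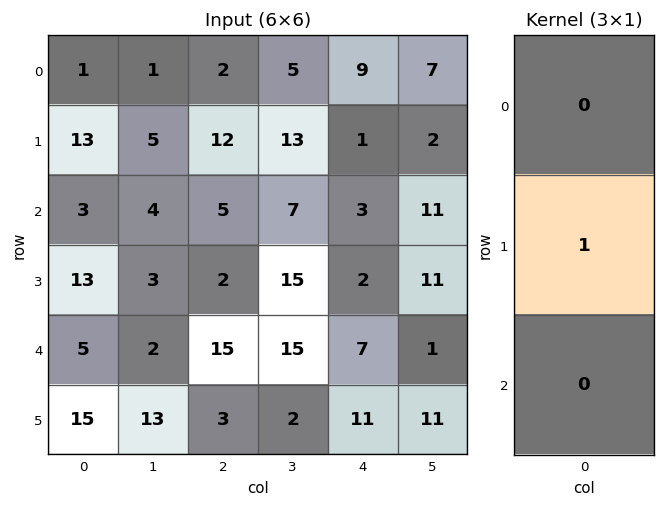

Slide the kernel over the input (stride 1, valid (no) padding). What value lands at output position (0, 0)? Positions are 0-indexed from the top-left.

13

The receptive field on the input at this output position is [1 / 13 / 3]. Elementwise product with the kernel and sum: 13·1.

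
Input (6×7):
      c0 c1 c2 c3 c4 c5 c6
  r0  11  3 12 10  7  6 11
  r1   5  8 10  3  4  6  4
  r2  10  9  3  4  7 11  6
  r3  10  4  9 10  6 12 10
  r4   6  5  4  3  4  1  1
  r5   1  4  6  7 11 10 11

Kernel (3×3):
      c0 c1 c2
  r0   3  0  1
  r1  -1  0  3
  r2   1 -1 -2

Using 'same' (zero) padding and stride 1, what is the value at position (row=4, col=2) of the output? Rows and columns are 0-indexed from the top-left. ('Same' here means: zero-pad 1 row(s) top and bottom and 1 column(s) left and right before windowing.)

10

The receptive field on the zero-padded input at this output position is [4 9 10 / 5 4 3 / 4 6 7]. Elementwise product with the kernel and sum: 4·3 + 10·1 + 5·-1 + 3·3 + 4·1 + 6·-1 + 7·-2.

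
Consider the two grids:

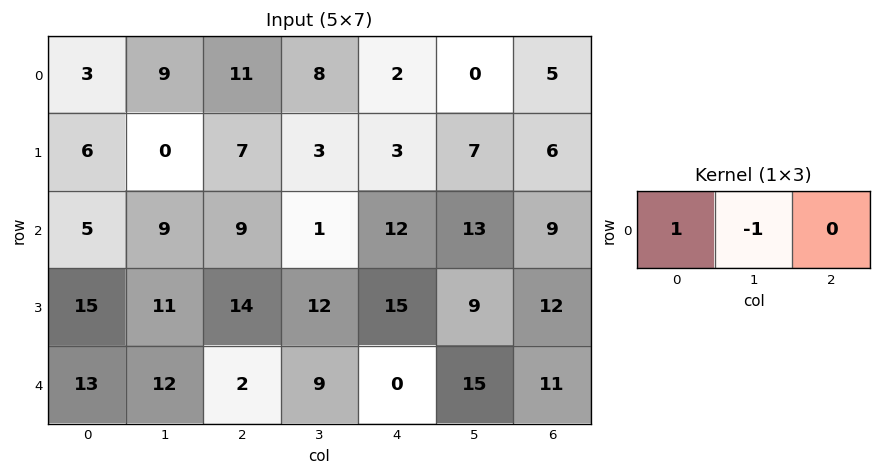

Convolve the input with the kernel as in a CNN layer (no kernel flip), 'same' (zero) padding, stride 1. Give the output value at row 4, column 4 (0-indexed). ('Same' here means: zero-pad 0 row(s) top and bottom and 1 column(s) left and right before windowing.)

9

The receptive field on the zero-padded input at this output position is [9 0 15]. Elementwise product with the kernel and sum: 9·1 + 0·-1.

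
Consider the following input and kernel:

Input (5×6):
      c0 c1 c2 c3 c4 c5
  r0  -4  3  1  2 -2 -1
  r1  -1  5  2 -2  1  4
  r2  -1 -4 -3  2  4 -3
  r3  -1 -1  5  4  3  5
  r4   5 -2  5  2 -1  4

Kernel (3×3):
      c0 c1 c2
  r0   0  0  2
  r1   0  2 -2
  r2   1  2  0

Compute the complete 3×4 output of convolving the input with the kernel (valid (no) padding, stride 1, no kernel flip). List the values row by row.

Output[0,0]: The receptive field on the input at this output position is [-4 3 1 / -1 5 2 / -1 -4 -3]. Elementwise product with the kernel and sum: 1·2 + 5·2 + 2·-2 + -1·1 + -4·2.

-1 2 -9 2
-1 -5 11 32
-17 14 19 -10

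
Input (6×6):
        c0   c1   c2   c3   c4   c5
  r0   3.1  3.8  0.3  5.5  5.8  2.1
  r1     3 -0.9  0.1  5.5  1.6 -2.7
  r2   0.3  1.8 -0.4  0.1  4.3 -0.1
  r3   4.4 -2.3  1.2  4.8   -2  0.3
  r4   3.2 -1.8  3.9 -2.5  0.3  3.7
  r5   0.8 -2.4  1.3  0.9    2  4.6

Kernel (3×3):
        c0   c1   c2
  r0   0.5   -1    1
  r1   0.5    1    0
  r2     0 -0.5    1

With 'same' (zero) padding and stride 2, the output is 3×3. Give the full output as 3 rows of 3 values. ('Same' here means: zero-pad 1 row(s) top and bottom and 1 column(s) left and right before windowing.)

Output[0,0]: The receptive field on the zero-padded input at this output position is [0 0 0 / 0 3.1 3.8 / 0 3 -0.9]. Elementwise product with the kernel and sum: 0·0.5 + 0·-1 + 0·1 + 0·0.5 + 3.1·1 + 3·-0.5 + -0.9·1.

0.7 7.65 5.05
-8.1 9.65 4.1
-6.3 5.7 7.35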